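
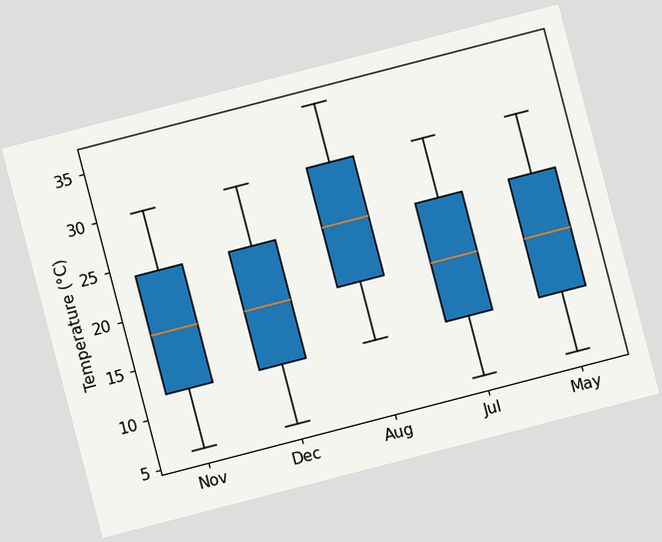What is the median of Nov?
The chart is tilted about 15° counter-clockwise. The median line in the Nov box sits at 18°C.

18°C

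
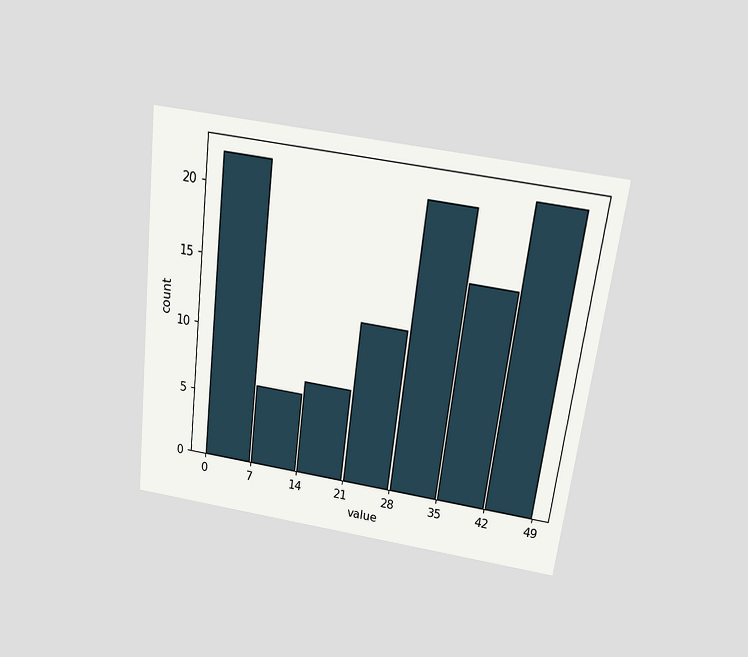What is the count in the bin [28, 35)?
21

The chart is tilted about 7° clockwise and viewed slightly from above. The [28, 35) bin has height 21.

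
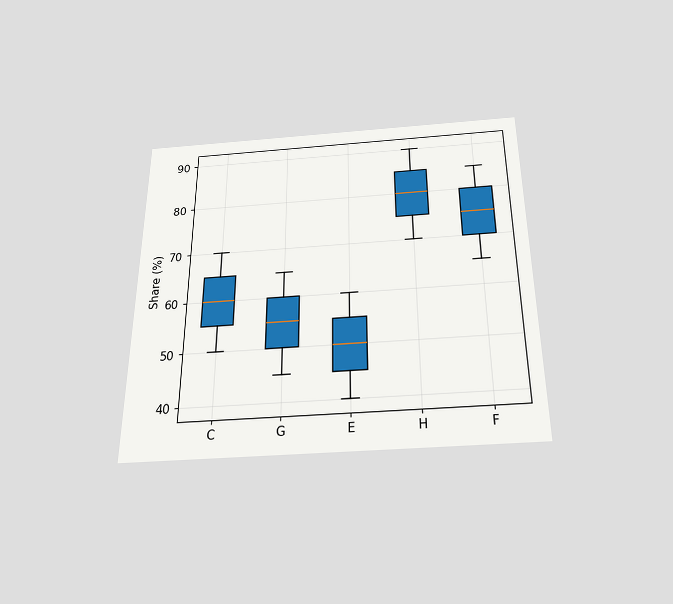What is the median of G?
The chart is viewed slightly from below. The median line in the G box sits at 55%.

55%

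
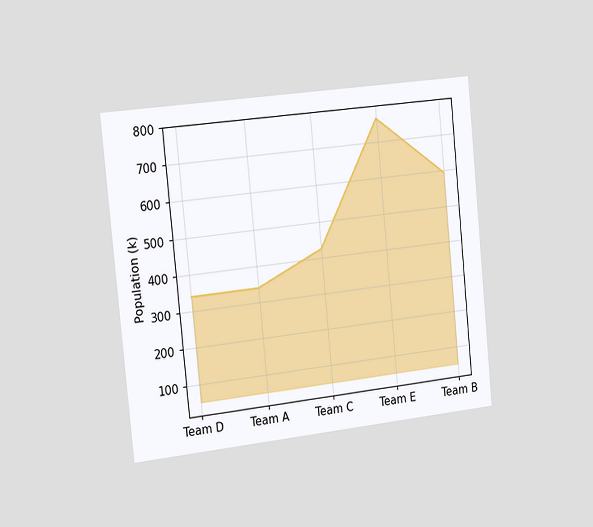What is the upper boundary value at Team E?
765k

The chart is tilted about 6° counter-clockwise and viewed slightly from the left. At Team E the upper boundary is at 765k.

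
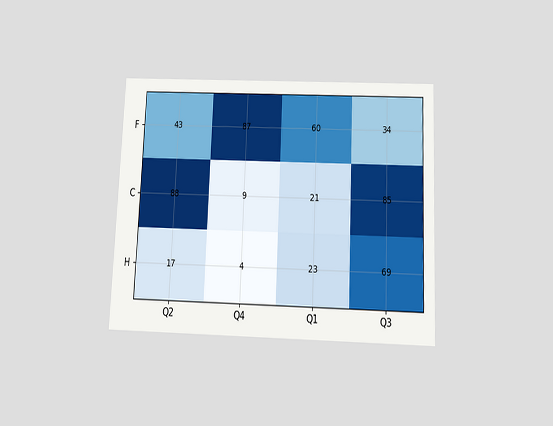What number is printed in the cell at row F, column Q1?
60

The chart is tilted about 2° clockwise and viewed slightly from below. The (F, Q1) cell reads 60.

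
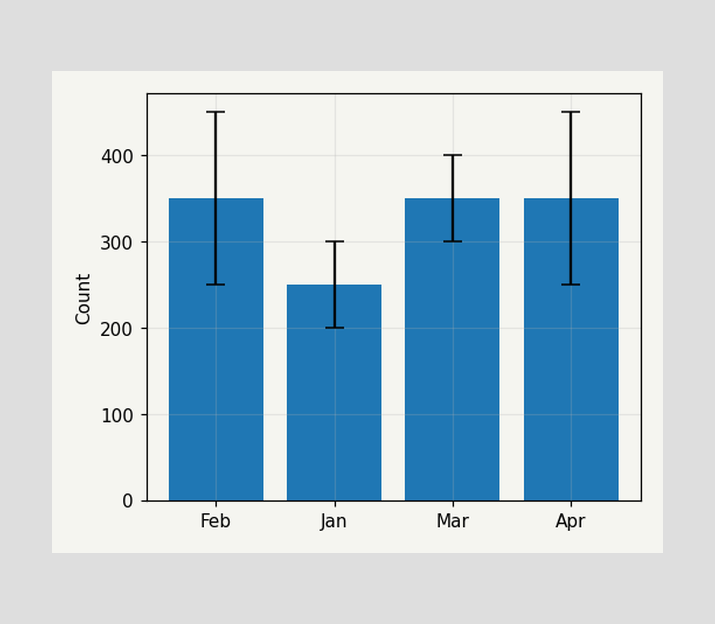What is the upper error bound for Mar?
400

The Mar bar's upper whisker reaches 400.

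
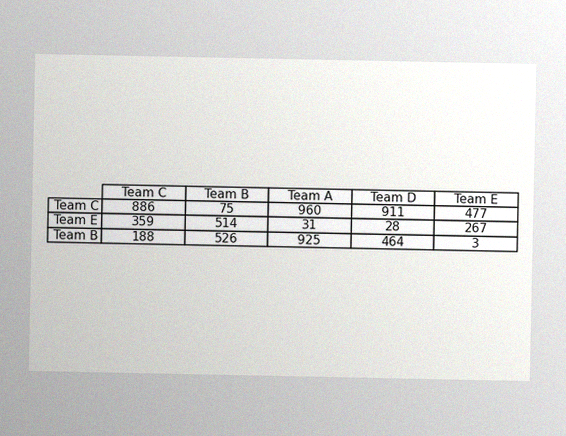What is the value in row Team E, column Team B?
The image has some photo noise and uneven lighting. The (Team E, Team B) cell reads 514.

514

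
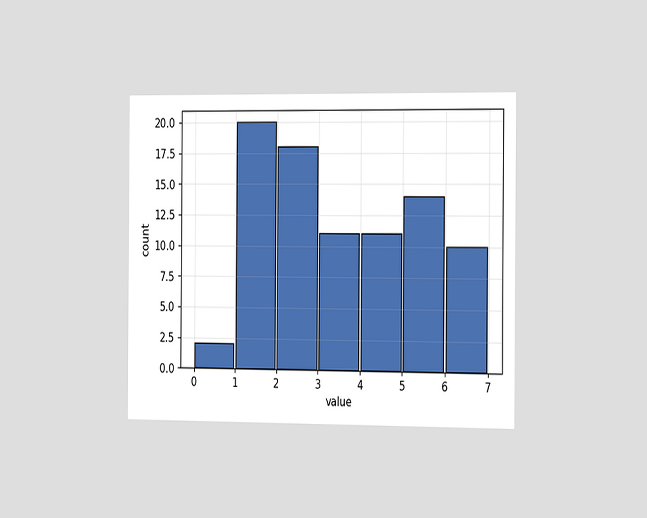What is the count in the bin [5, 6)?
The chart is viewed slightly from the right. The [5, 6) bin has height 14.

14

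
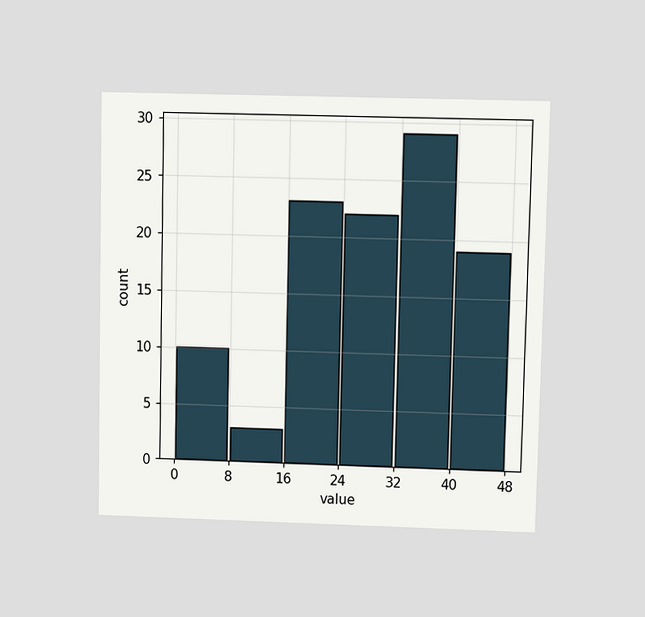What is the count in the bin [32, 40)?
The chart is viewed at a slight angle. The [32, 40) bin has height 29.

29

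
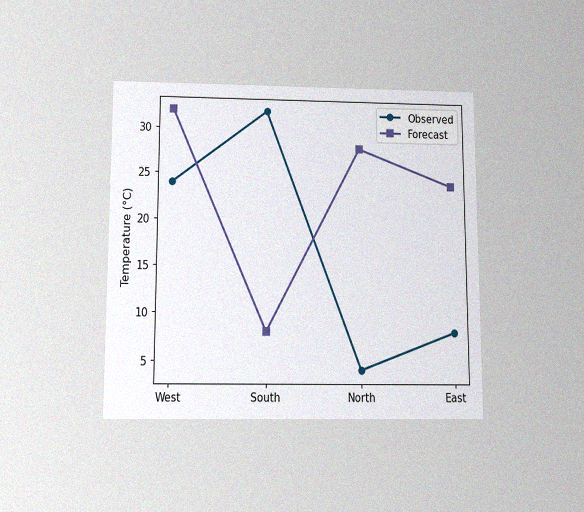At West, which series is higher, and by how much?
The chart is viewed slightly from below, with some photo noise. At West, Forecast sits above the other line by 8°C.

Forecast, by 8°C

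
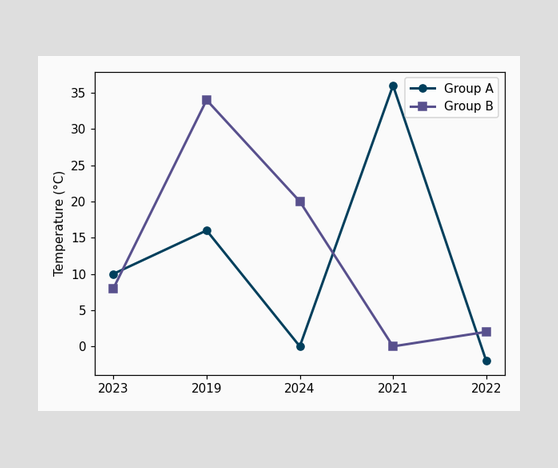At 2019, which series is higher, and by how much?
Group B, by 18°C

At 2019, Group B sits above the other line by 18°C.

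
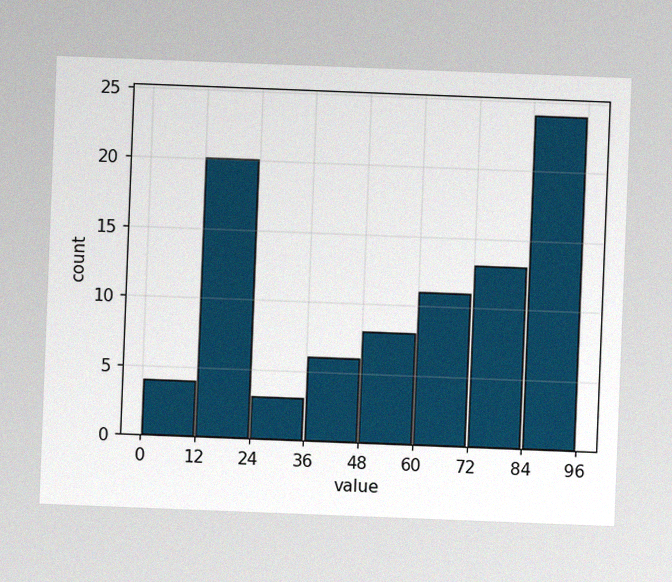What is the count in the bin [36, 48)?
6

The chart is tilted about 2° clockwise, with some photo noise. The [36, 48) bin has height 6.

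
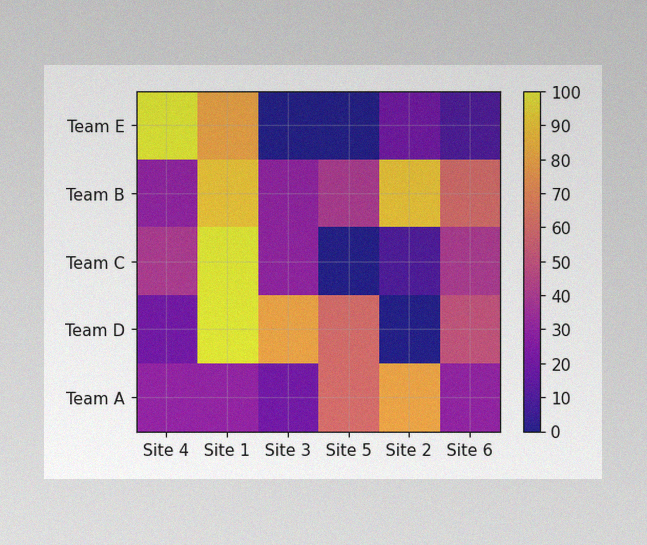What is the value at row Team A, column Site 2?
80

The image has some photo noise and uneven lighting. Matching cell (Team A, Site 2) against the colorbar gives 80.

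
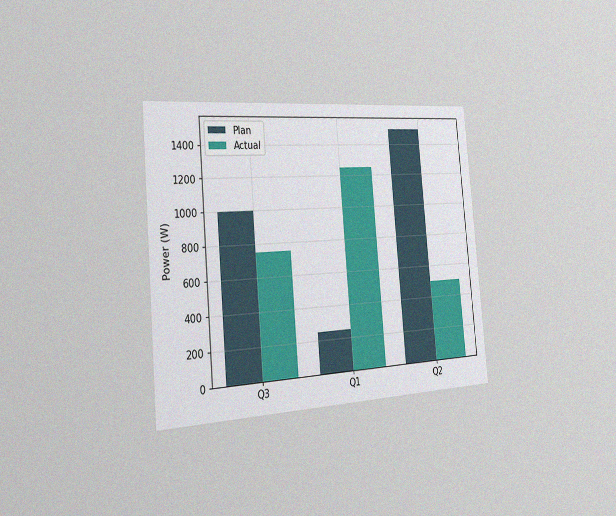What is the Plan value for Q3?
The chart is tilted about 5° counter-clockwise and viewed slightly from the left, with some photo noise. The Plan bar at Q3 reaches 1000W on the y-axis.

1000W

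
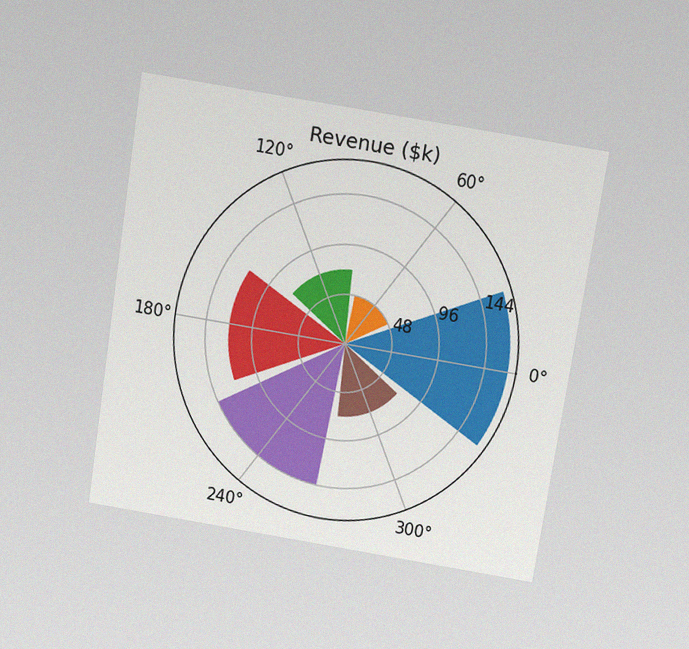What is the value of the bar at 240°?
The chart is tilted about 9° clockwise and viewed slightly from above, with some photo noise. The bar at 240° reaches $144k on the radial axis.

$144k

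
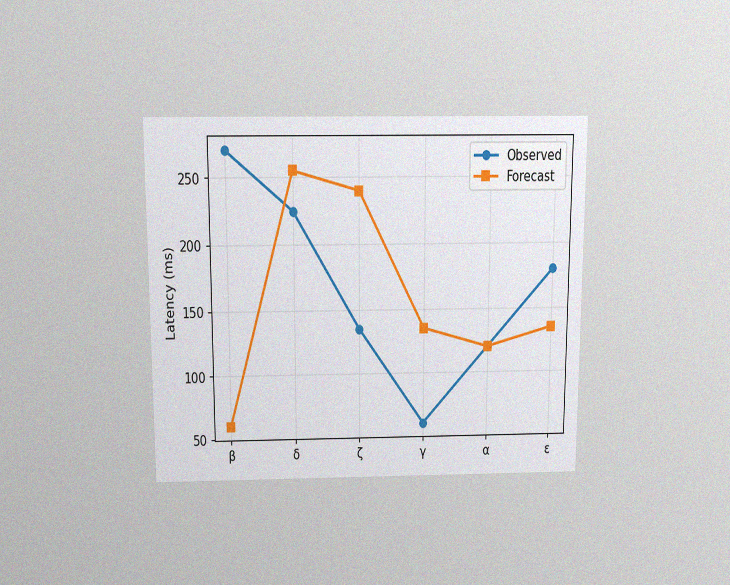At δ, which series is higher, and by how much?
The chart is viewed slightly from above, with some photo noise. At δ, Forecast sits above the other line by 30ms.

Forecast, by 30ms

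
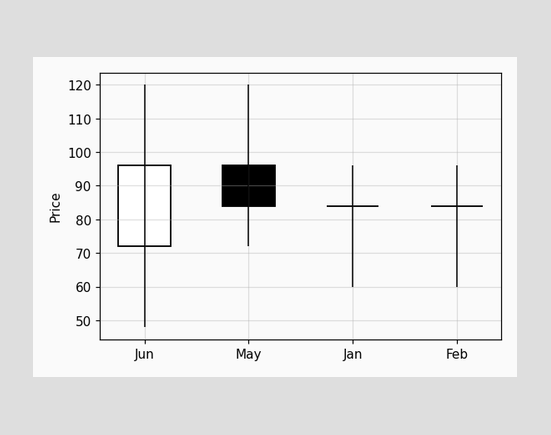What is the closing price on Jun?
The Jun candle closes at 96.

96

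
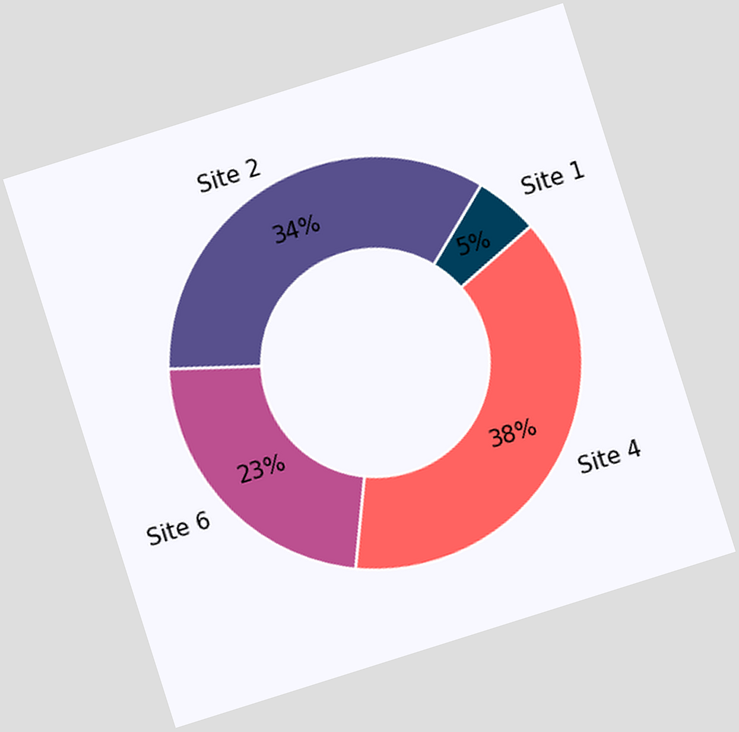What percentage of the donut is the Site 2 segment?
The chart is tilted about 17° counter-clockwise. The Site 2 segment takes up 34% of the ring.

34%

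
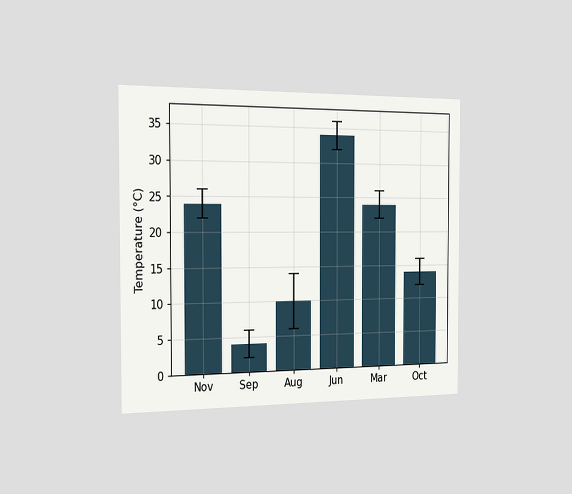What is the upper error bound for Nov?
The chart is viewed slightly from the left. The Nov bar's upper whisker reaches 26°C.

26°C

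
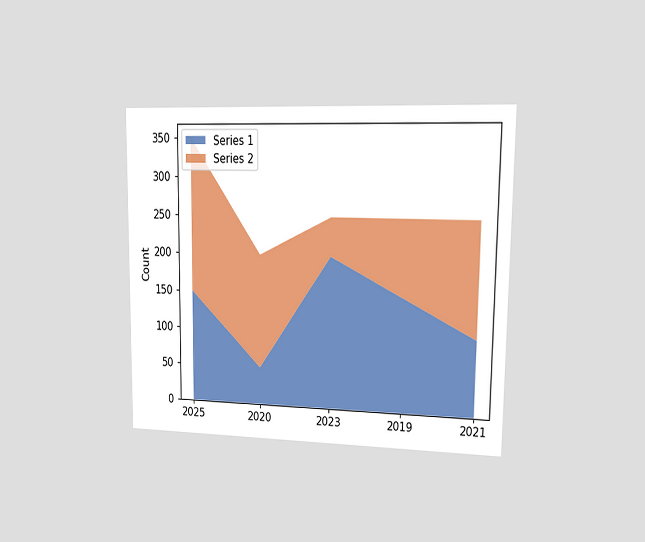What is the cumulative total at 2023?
250

The chart is viewed at a slight angle. The stacked total at 2023 reaches 250.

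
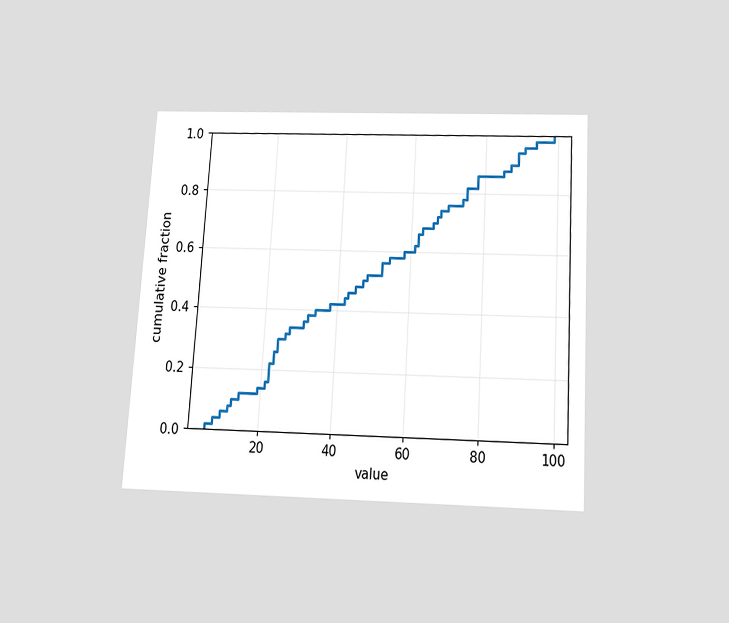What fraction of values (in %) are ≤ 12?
10%

The chart is tilted about 3° clockwise and viewed slightly from below. At x=12 the ECDF step is at 10%.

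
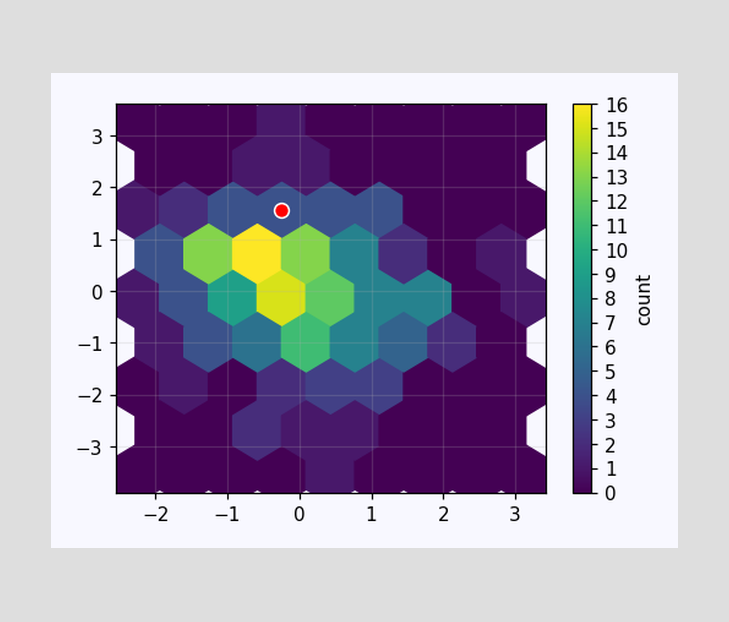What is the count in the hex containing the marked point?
The marked hex reads 4 on the colorbar.

4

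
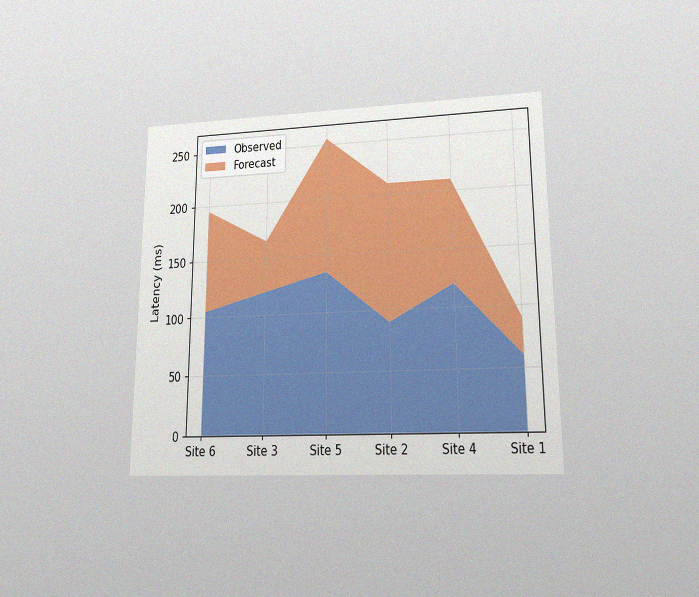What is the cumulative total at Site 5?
The chart is viewed at a slight angle, with some photo noise. The stacked total at Site 5 reaches 255ms.

255ms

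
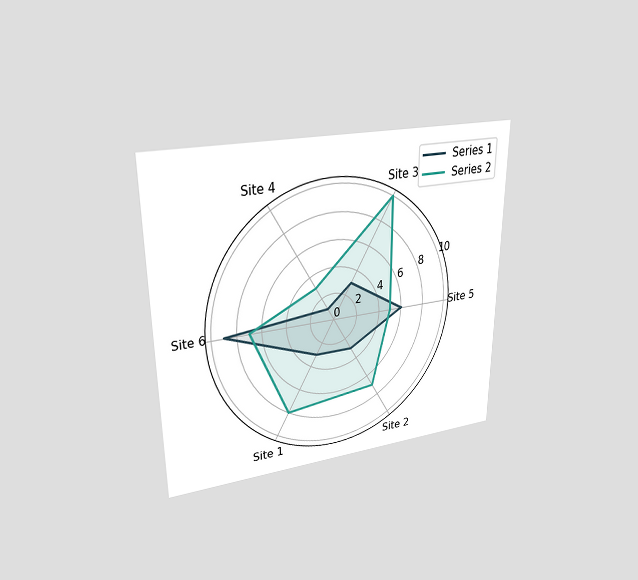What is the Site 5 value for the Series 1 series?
6

The chart is viewed at a slight angle. On the Site 5 axis, Series 1 reaches 6.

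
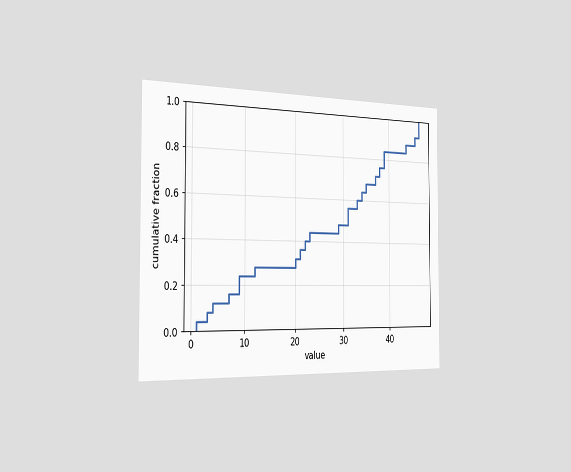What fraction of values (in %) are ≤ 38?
76%

The chart is viewed slightly from the left. At x=38 the ECDF step is at 76%.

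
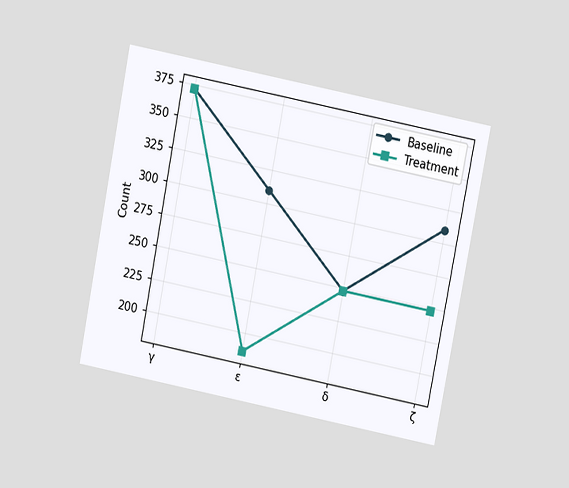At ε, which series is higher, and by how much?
Baseline, by 124

The chart is tilted about 11° clockwise and viewed at a slight angle. At ε, Baseline sits above the other line by 124.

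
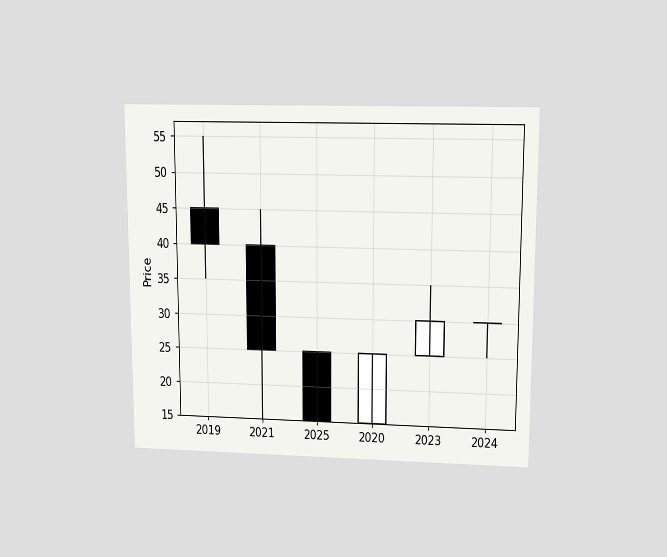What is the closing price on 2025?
The chart is viewed slightly from above. The 2025 candle closes at 15.

15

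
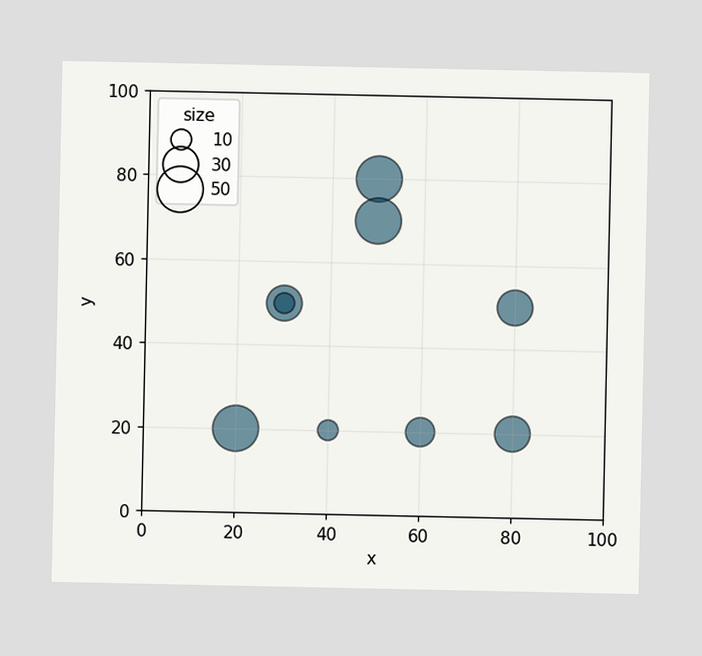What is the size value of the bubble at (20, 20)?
50

Matching the bubble at (20, 20) against the size legend gives 50.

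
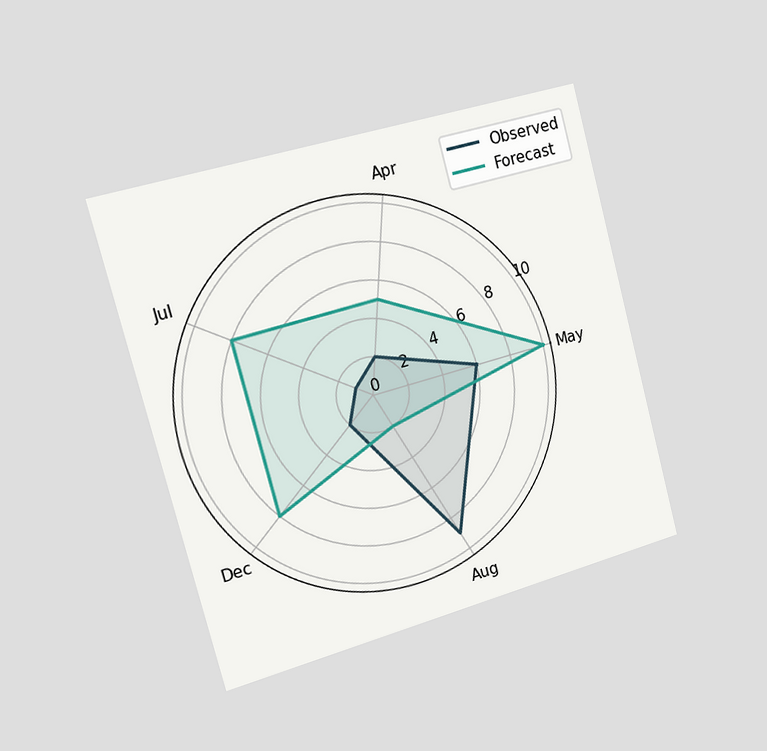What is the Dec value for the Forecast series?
8

The chart is tilted about 15° counter-clockwise and viewed slightly from the left. On the Dec axis, Forecast reaches 8.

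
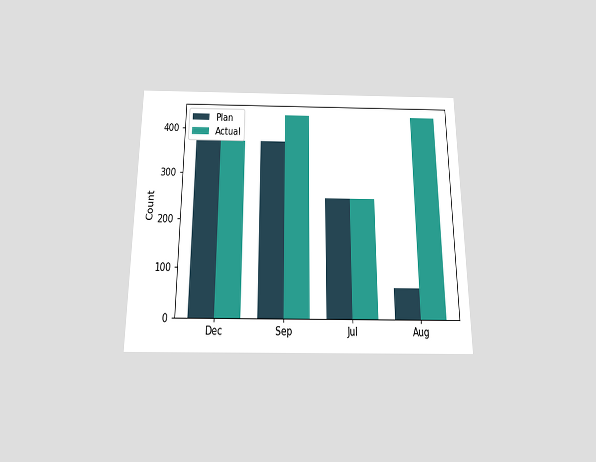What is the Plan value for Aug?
62

The chart is viewed slightly from below. The Plan bar at Aug reaches 62 on the y-axis.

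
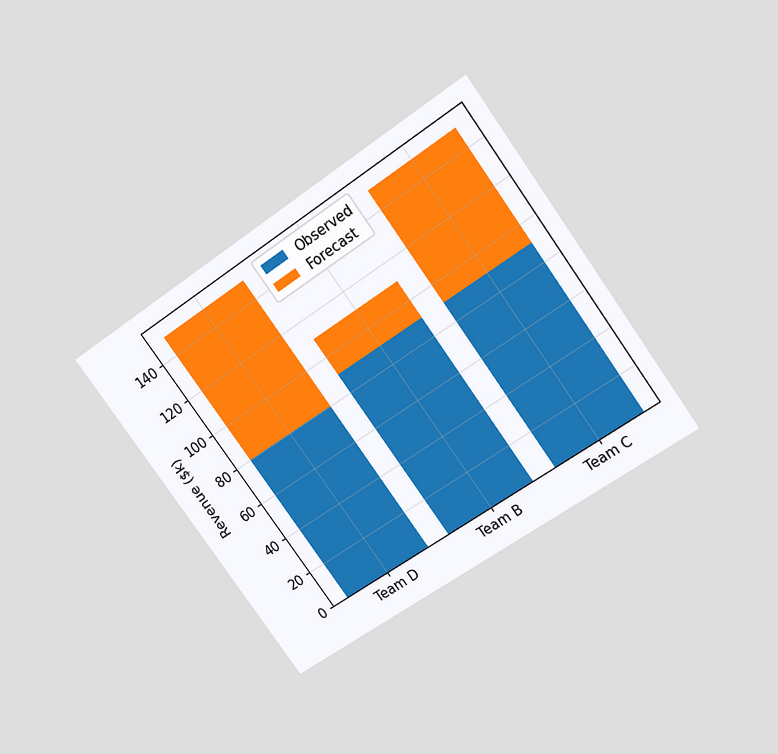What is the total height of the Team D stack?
$150k

The chart is tilted about 36° counter-clockwise and viewed slightly from above. The Team D stack's top reaches $150k on the y-axis.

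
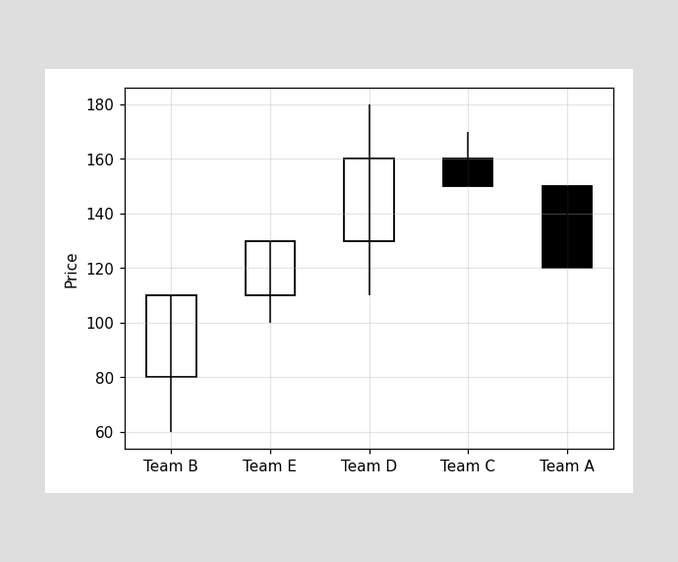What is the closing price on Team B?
The Team B candle closes at 110.

110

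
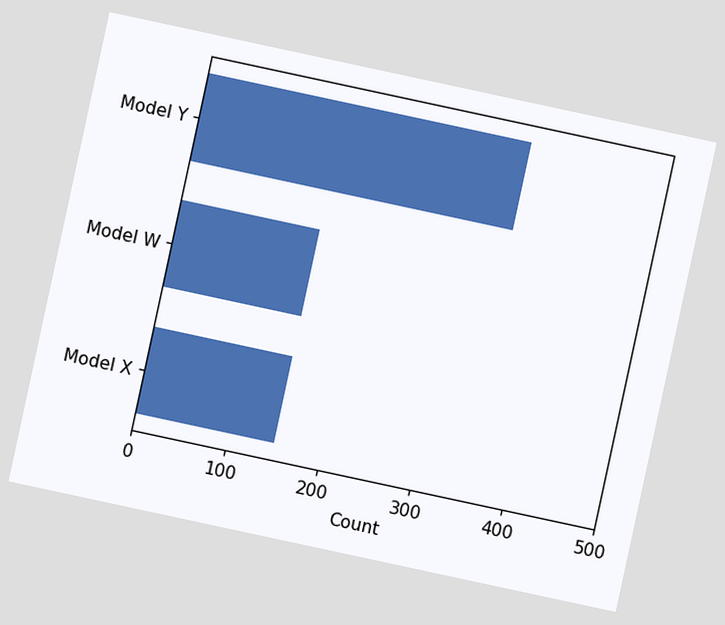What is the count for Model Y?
The chart is tilted about 12° clockwise. Reading along the chart's x-axis, the Model Y bar reaches 350.

350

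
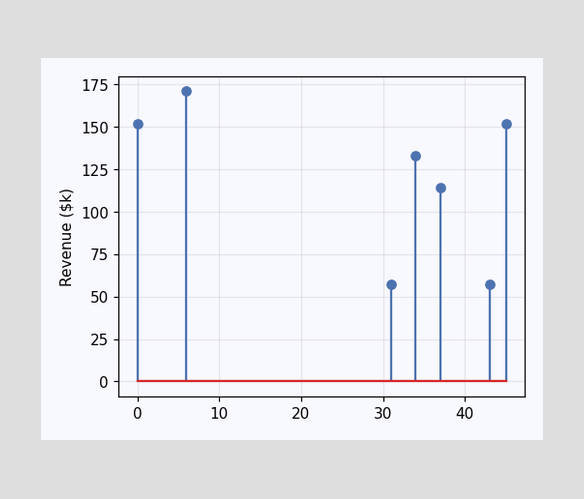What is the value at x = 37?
The stem at x=37 reaches $114k.

$114k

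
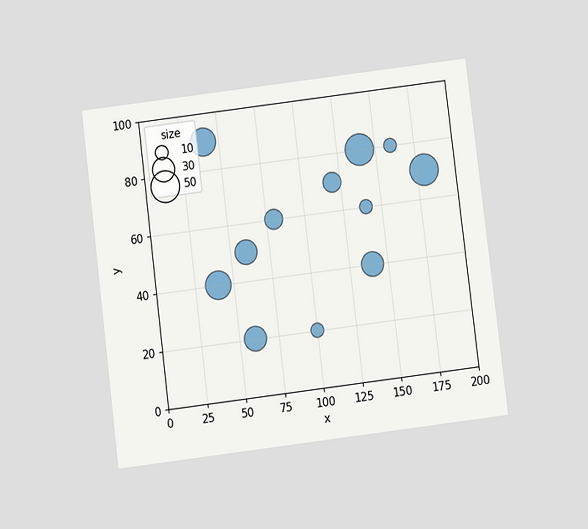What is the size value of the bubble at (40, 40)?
The chart is tilted about 7° counter-clockwise and viewed slightly from below. Matching the bubble at (40, 40) against the size legend gives 40.

40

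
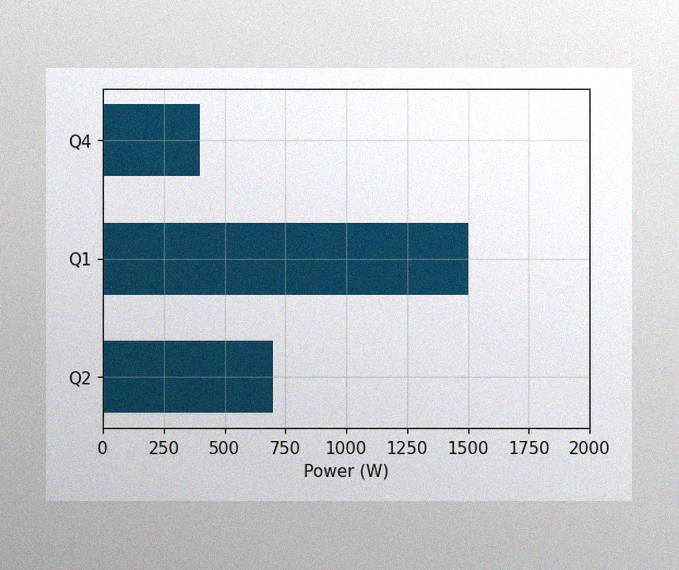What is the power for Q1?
1500W

The image has some photo noise and uneven lighting. Reading along the chart's x-axis, the Q1 bar reaches 1500W.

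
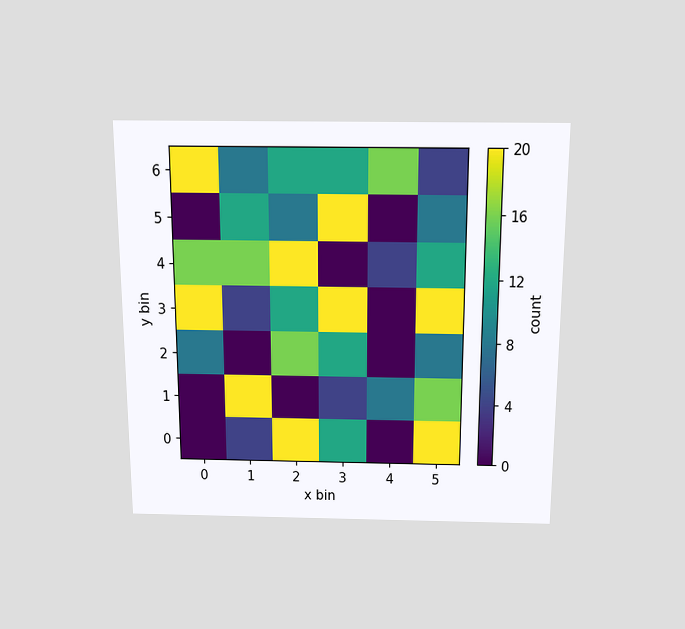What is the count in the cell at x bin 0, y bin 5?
0

The chart is viewed slightly from above. Matching the cell (0, 5) against the colorbar gives 0.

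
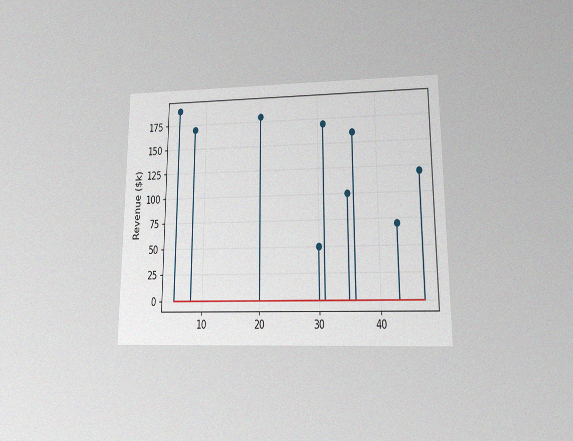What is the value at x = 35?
$100k

The chart is viewed at a slight angle, with some photo noise. The stem at x=35 reaches $100k.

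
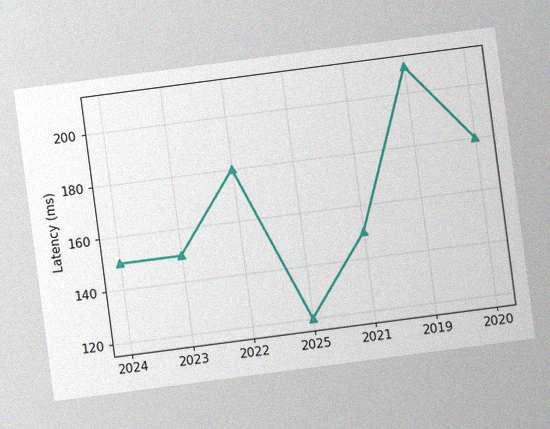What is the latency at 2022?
The chart is tilted about 7° counter-clockwise, with some photo noise. At 2022, the line is at 180ms.

180ms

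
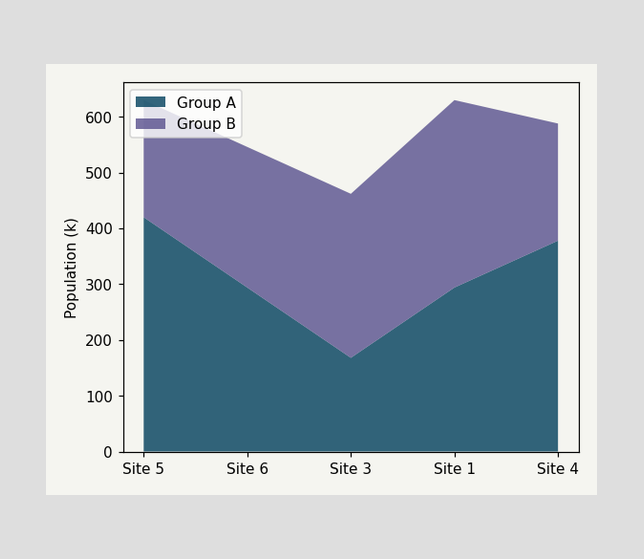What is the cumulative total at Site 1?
The stacked total at Site 1 reaches 630k.

630k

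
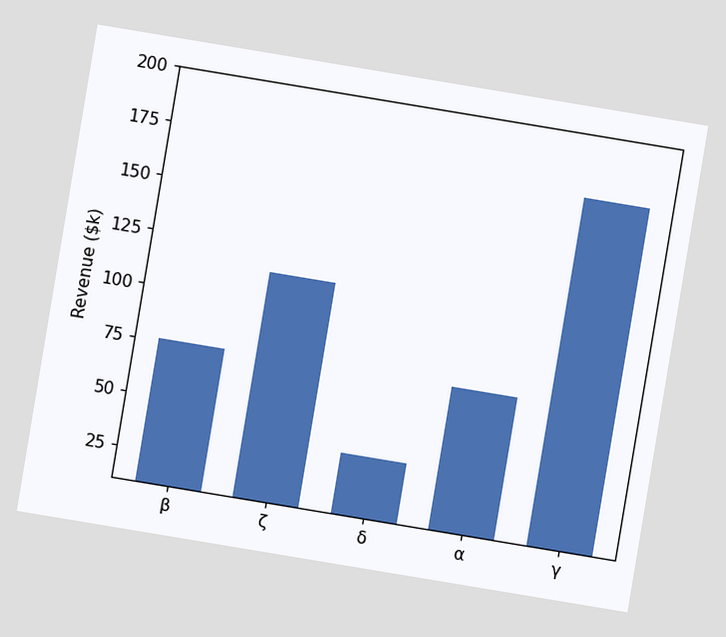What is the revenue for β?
$76k

The chart is tilted about 9° clockwise. Reading along the chart's y-axis, the β bar reaches $76k.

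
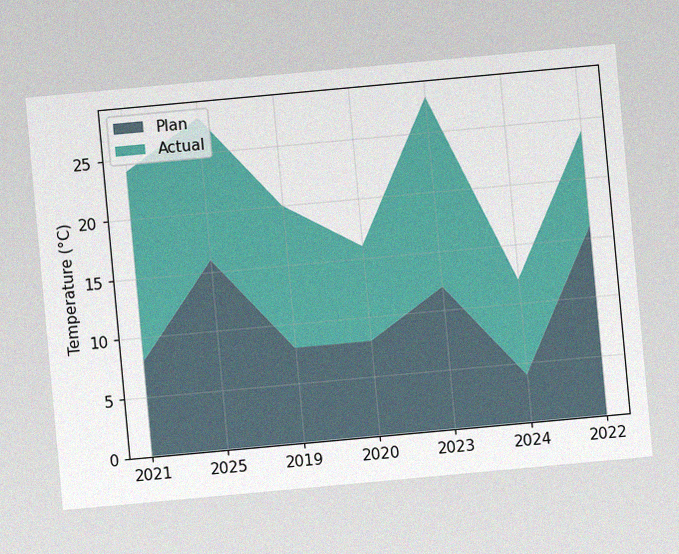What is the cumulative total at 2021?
The chart is tilted about 5° counter-clockwise, with some photo noise. The stacked total at 2021 reaches 24°C.

24°C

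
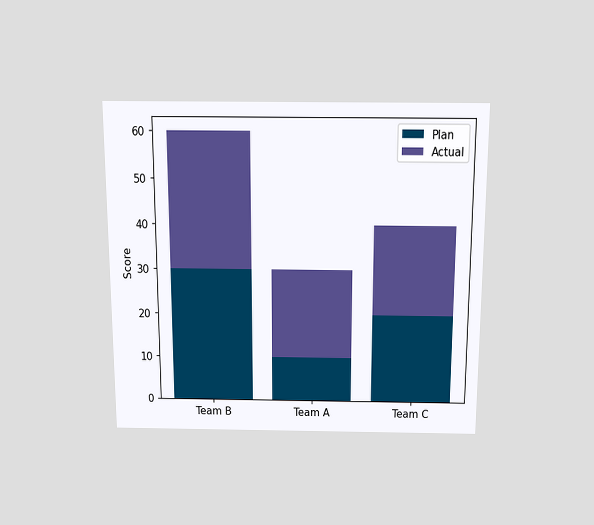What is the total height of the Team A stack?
30

The chart is viewed slightly from above. The Team A stack's top reaches 30 on the y-axis.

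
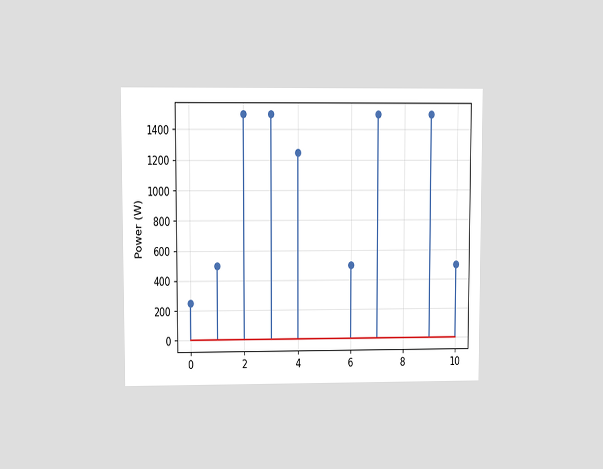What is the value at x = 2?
The chart is viewed at a slight angle. The stem at x=2 reaches 1500W.

1500W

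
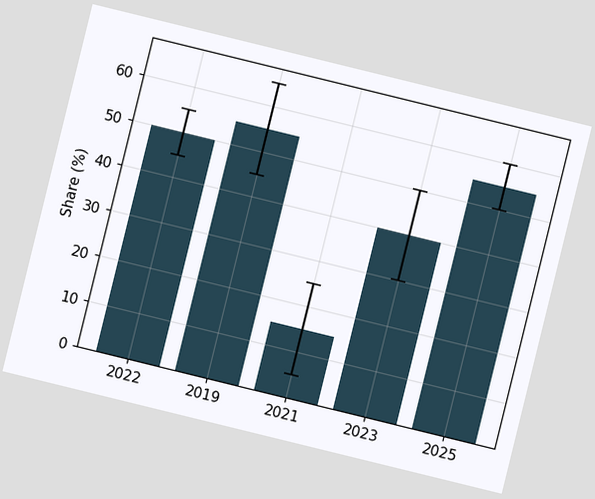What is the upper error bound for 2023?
The chart is tilted about 14° clockwise. The 2023 bar's upper whisker reaches 50%.

50%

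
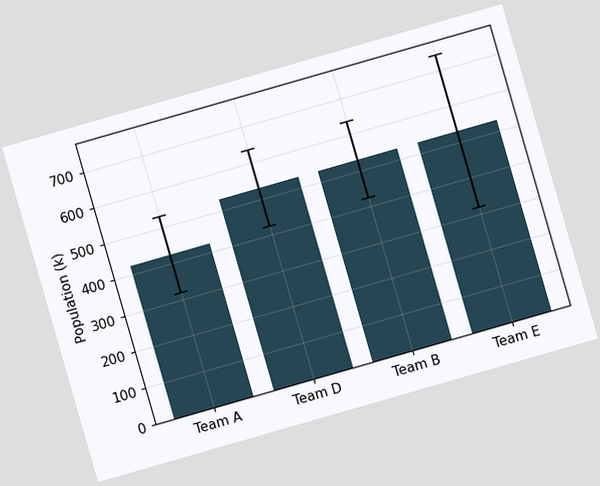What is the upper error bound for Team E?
The chart is tilted about 16° counter-clockwise. The Team E bar's upper whisker reaches 742k.

742k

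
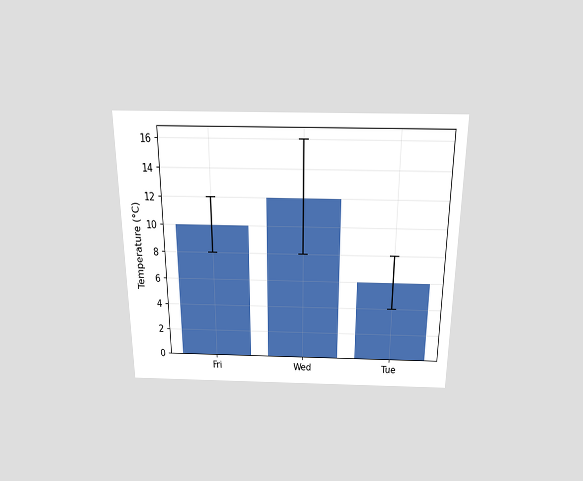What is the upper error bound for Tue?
The chart is viewed slightly from above. The Tue bar's upper whisker reaches 8°C.

8°C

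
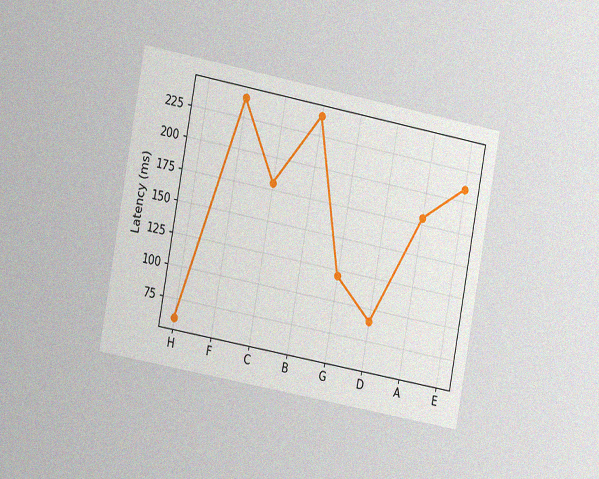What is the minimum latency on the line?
60ms

The chart is tilted about 10° clockwise and viewed slightly from the left, with some photo noise. The lowest point is at H, and reading across to the y-axis gives 60ms.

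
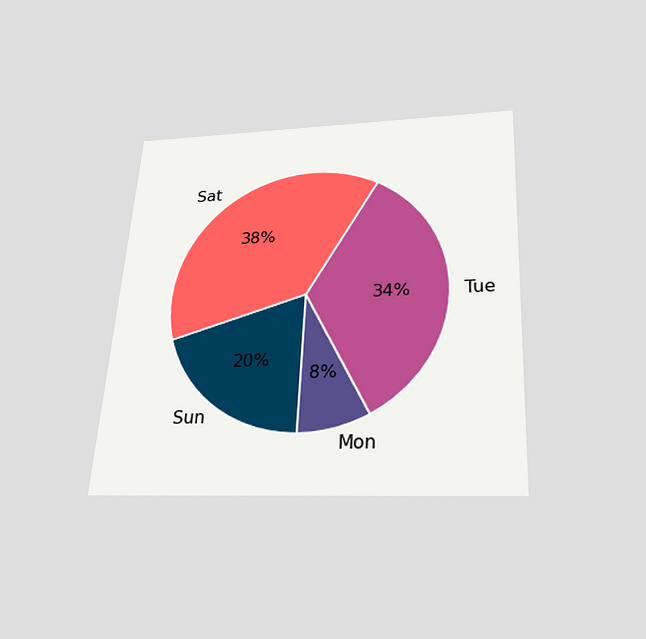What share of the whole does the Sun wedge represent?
20%

The chart is tilted about 3° clockwise and viewed slightly from below. The Sun slice takes up 20% of the pie.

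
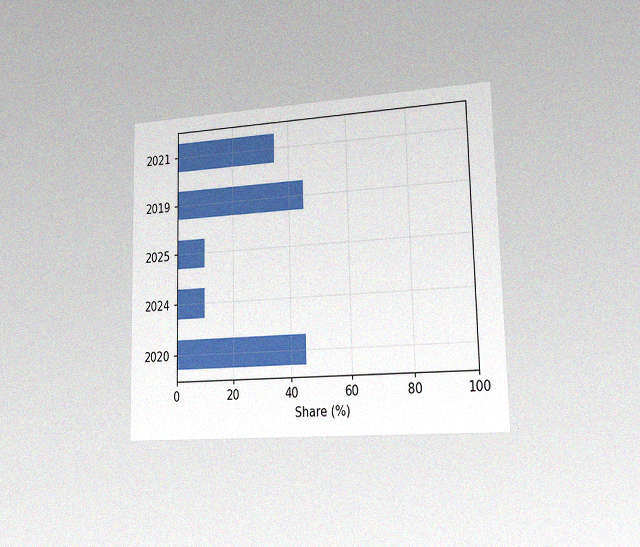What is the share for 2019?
45%

The chart is viewed slightly from the right, with some photo noise. Reading along the chart's x-axis, the 2019 bar reaches 45%.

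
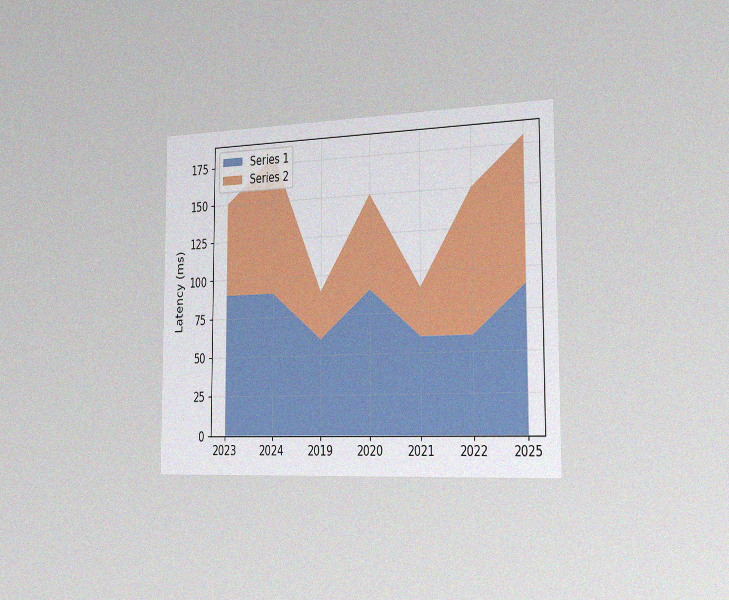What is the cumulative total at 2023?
150ms

The chart is viewed slightly from the right, with some photo noise. The stacked total at 2023 reaches 150ms.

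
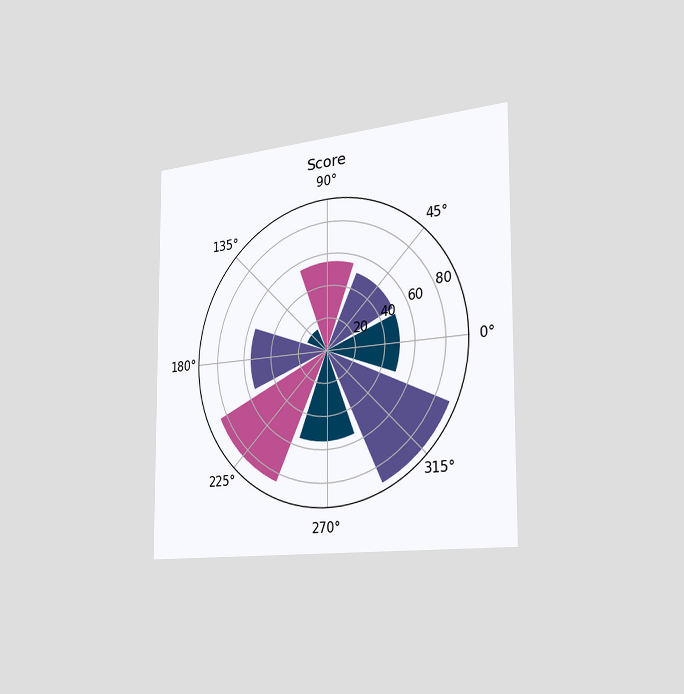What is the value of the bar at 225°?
85

The chart is viewed slightly from the right. The bar at 225° reaches 85 on the radial axis.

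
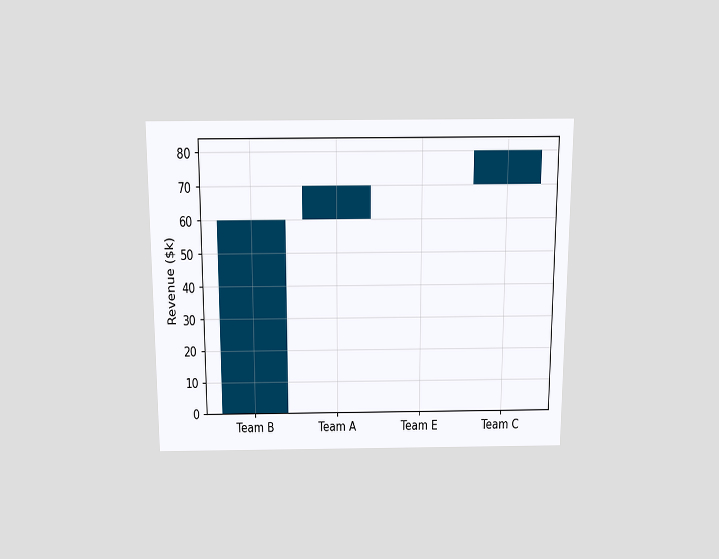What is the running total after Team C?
The chart is viewed slightly from above. After Team C the running total reaches $80k.

$80k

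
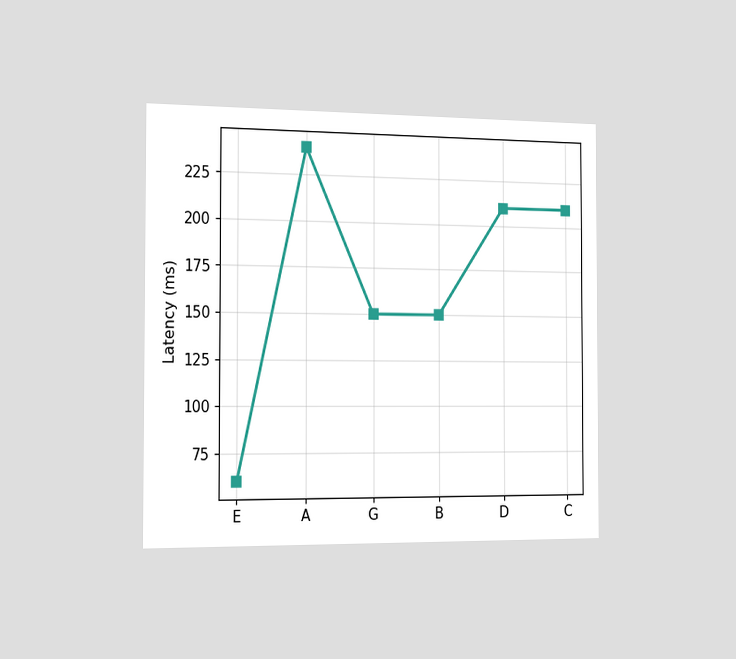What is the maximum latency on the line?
240ms

The chart is viewed slightly from the left. The highest point is at A, and reading across to the y-axis gives 240ms.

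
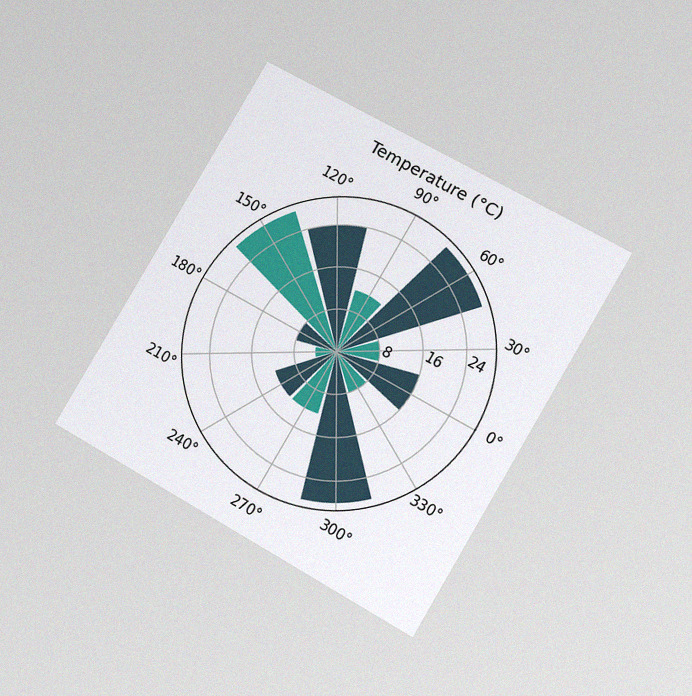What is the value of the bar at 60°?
The chart is tilted about 30° clockwise and viewed at a slight angle, with some photo noise. The bar at 60° reaches 28°C on the radial axis.

28°C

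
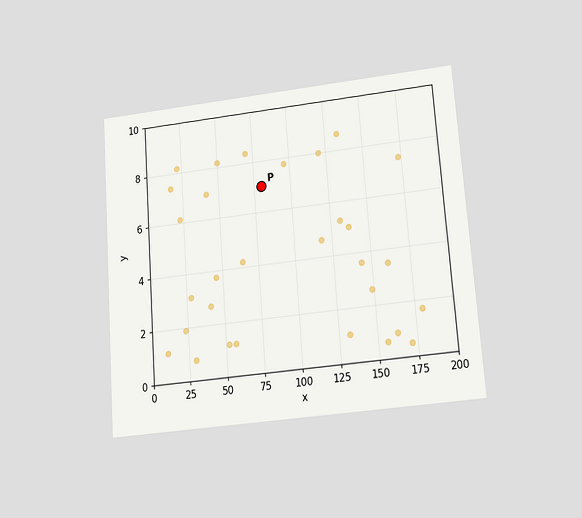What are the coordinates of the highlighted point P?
(80, 7)

The chart is tilted about 4° counter-clockwise and viewed slightly from below. Following the gridlines from P to each axis, P sits at (80, 7).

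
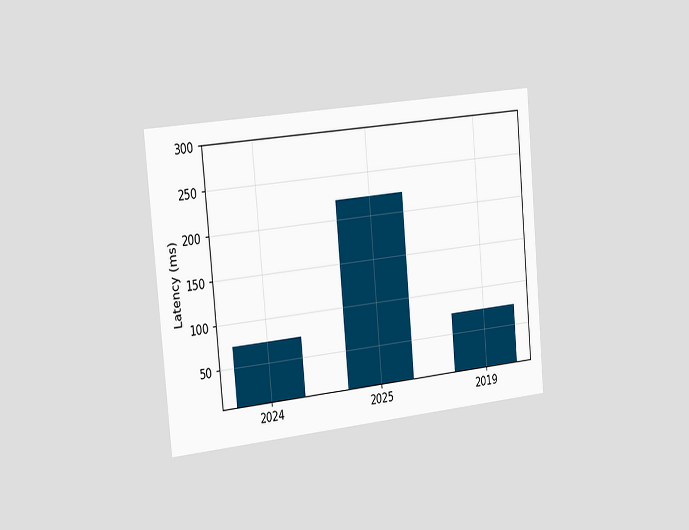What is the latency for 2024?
The chart is tilted about 5° counter-clockwise and viewed slightly from the left. Reading along the chart's y-axis, the 2024 bar reaches 74ms.

74ms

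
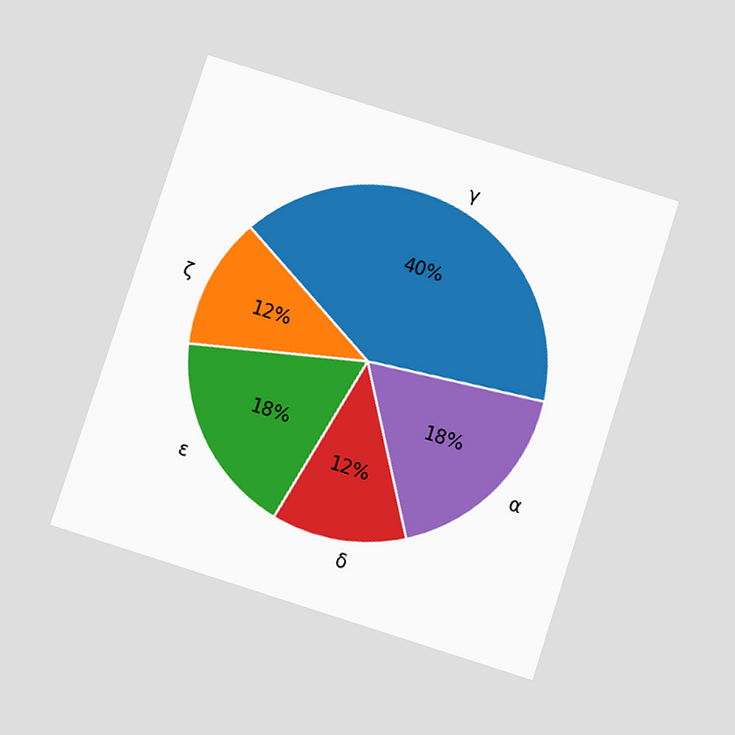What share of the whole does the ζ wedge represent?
The chart is tilted about 18° clockwise and viewed slightly from below. The ζ slice takes up 12% of the pie.

12%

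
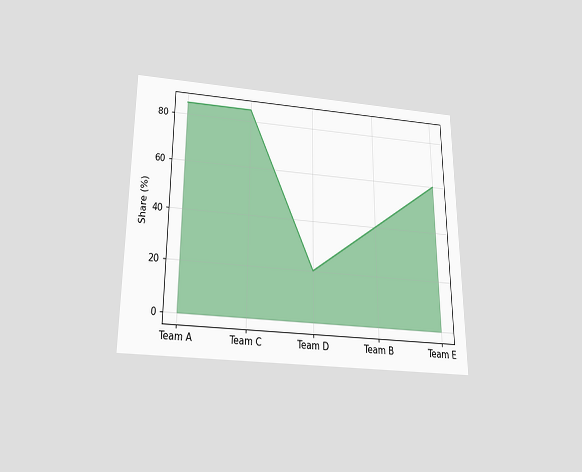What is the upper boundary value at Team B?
40%

The chart is viewed slightly from below. At Team B the upper boundary is at 40%.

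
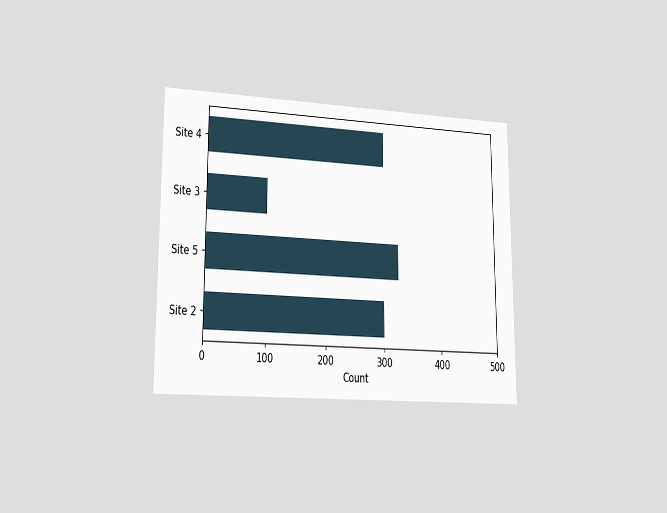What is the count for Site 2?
The chart is viewed slightly from the left. Reading along the chart's x-axis, the Site 2 bar reaches 300.

300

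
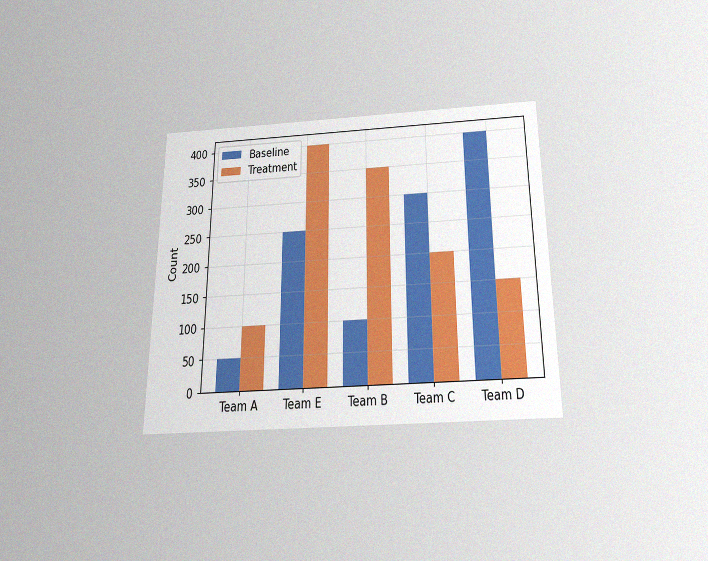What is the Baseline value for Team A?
50

The chart is viewed slightly from below, with some photo noise. The Baseline bar at Team A reaches 50 on the y-axis.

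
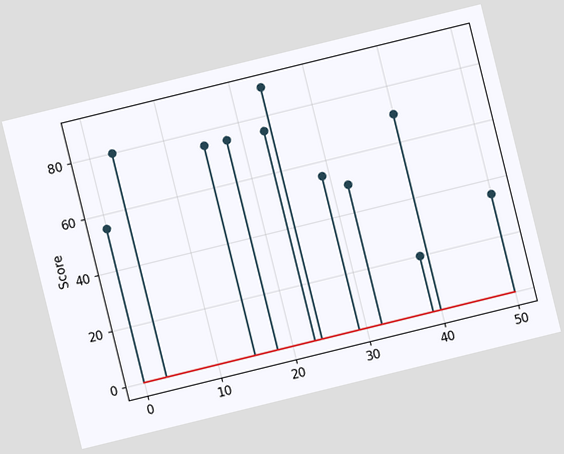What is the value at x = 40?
The chart is tilted about 14° counter-clockwise. The stem at x=40 reaches 70.

70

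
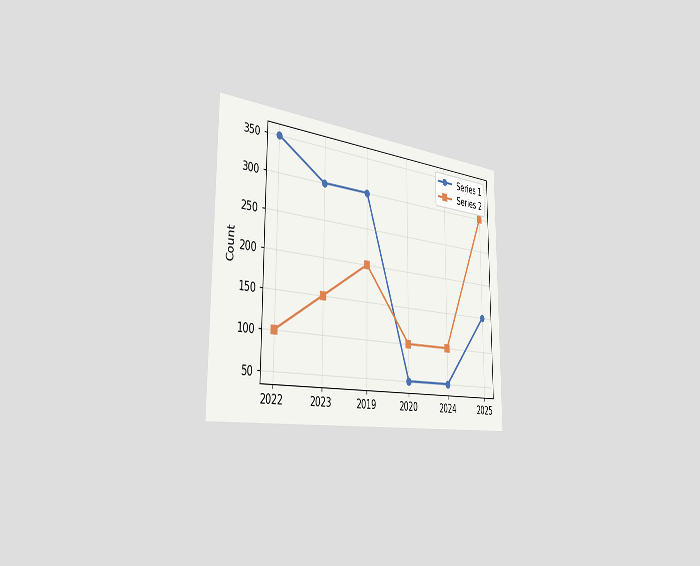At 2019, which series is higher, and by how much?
Series 1, by 100

The chart is viewed slightly from the left. At 2019, Series 1 sits above the other line by 100.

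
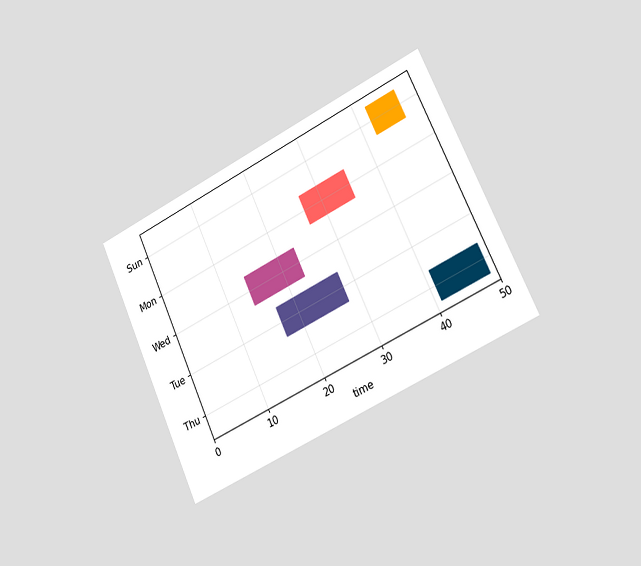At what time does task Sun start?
The chart is tilted about 25° counter-clockwise and viewed slightly from the right. The Sun bar begins at t=42.

42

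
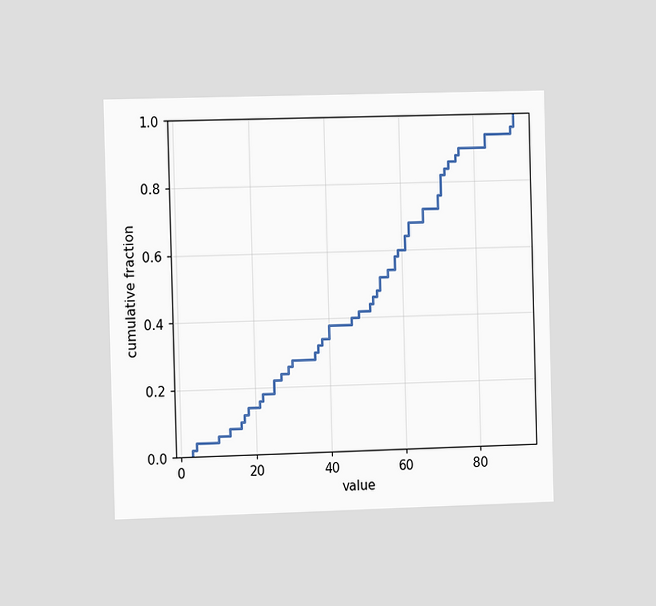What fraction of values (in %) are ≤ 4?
The chart is viewed slightly from the left. At x=4 the ECDF step is at 4%.

4%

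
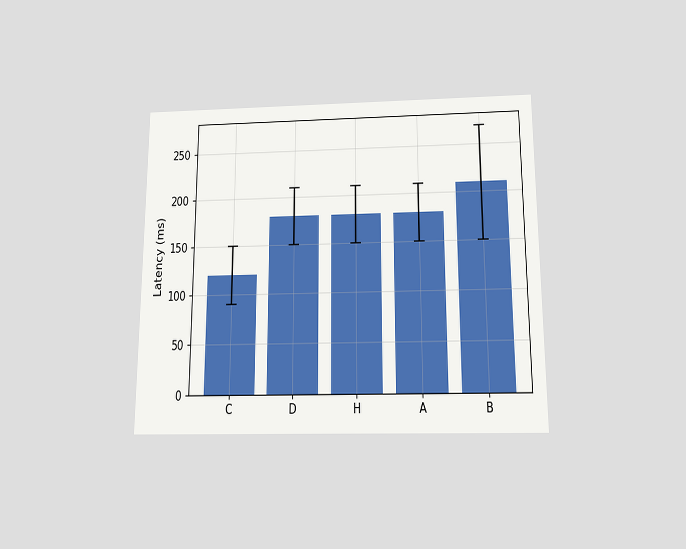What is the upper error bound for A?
The chart is viewed slightly from below. The A bar's upper whisker reaches 210ms.

210ms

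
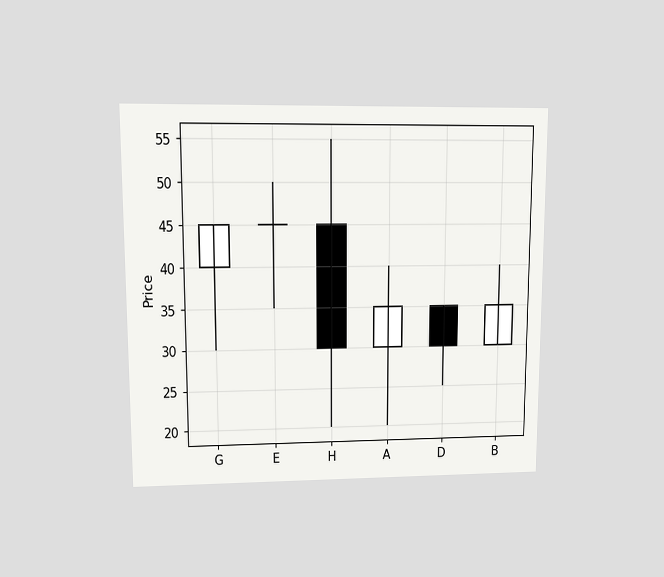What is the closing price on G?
45

The chart is viewed at a slight angle. The G candle closes at 45.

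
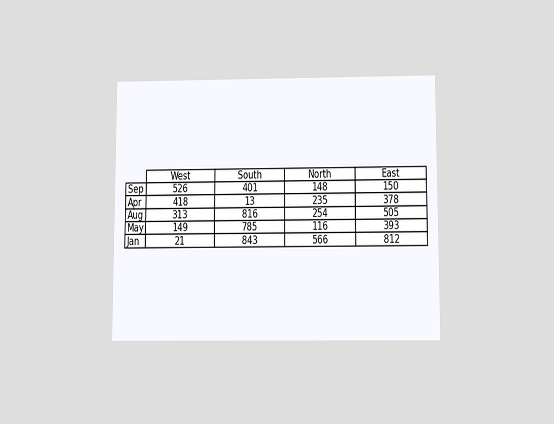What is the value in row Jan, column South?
The chart is viewed slightly from below. The (Jan, South) cell reads 843.

843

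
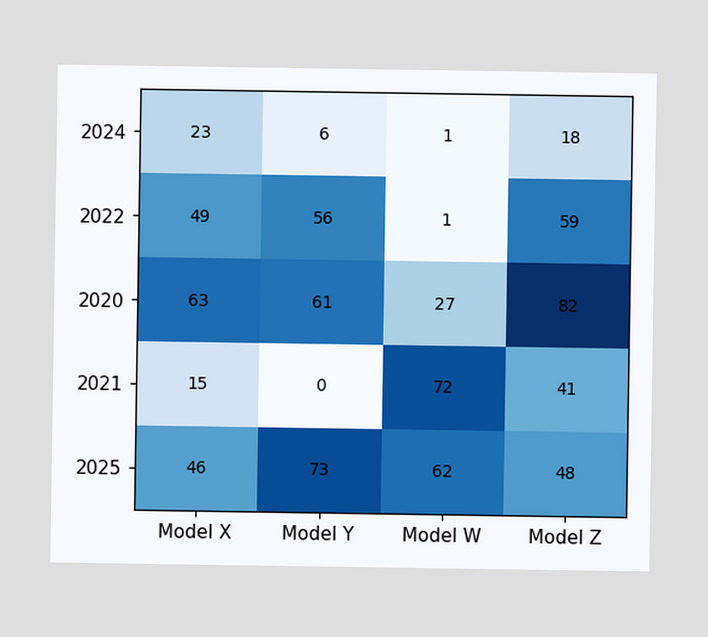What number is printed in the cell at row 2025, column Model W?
The (2025, Model W) cell reads 62.

62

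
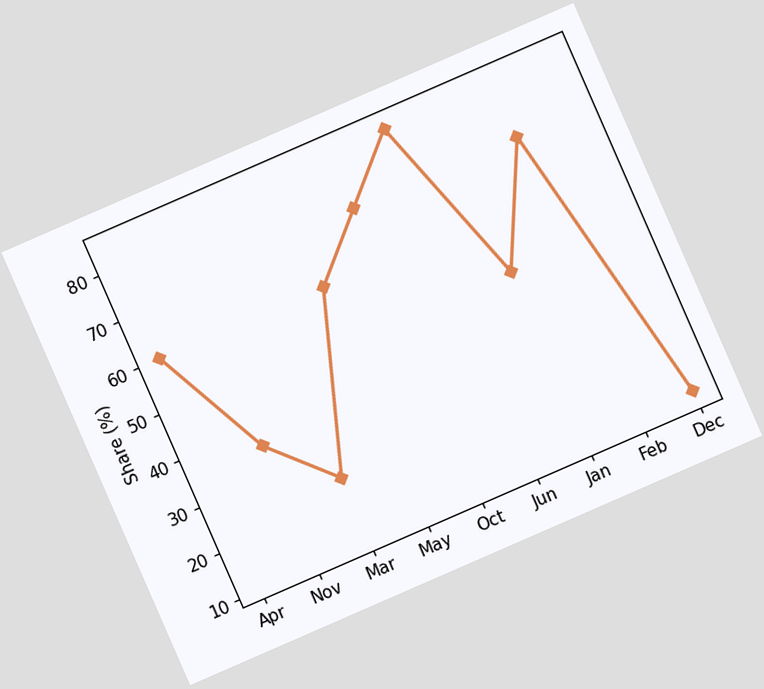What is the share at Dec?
The chart is tilted about 24° counter-clockwise. At Dec, the line is at 12%.

12%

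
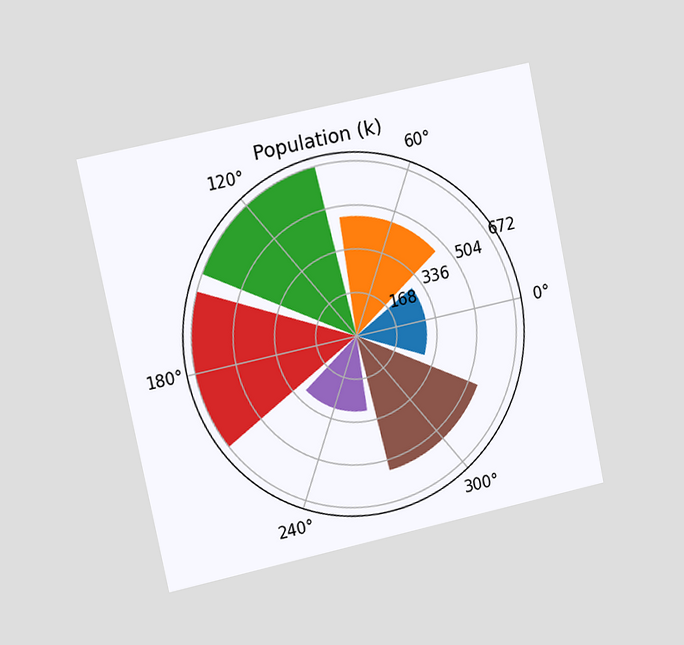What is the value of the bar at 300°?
The chart is tilted about 12° counter-clockwise and viewed slightly from the left. The bar at 300° reaches 546k on the radial axis.

546k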